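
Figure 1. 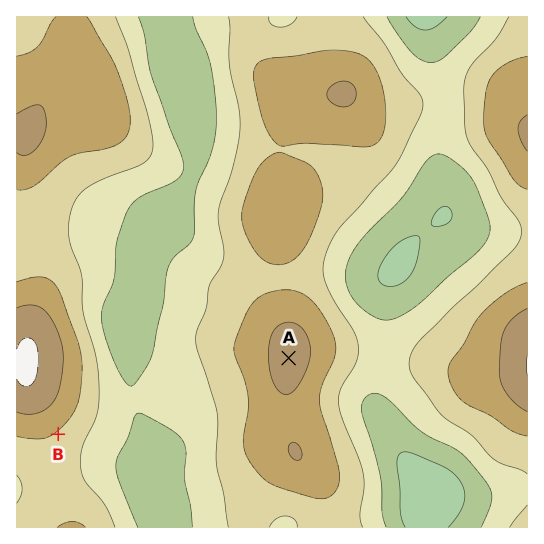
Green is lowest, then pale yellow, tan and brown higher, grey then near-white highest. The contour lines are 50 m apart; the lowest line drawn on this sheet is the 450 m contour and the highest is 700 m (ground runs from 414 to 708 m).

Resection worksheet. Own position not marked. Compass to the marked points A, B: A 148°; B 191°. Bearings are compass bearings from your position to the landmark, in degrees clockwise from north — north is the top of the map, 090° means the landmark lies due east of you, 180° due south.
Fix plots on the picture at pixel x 124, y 94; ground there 600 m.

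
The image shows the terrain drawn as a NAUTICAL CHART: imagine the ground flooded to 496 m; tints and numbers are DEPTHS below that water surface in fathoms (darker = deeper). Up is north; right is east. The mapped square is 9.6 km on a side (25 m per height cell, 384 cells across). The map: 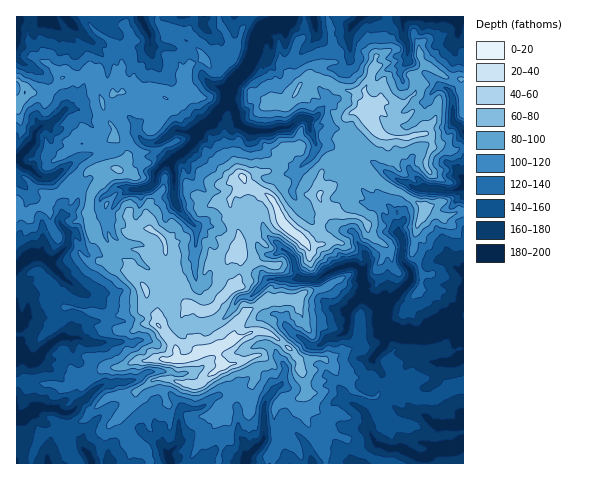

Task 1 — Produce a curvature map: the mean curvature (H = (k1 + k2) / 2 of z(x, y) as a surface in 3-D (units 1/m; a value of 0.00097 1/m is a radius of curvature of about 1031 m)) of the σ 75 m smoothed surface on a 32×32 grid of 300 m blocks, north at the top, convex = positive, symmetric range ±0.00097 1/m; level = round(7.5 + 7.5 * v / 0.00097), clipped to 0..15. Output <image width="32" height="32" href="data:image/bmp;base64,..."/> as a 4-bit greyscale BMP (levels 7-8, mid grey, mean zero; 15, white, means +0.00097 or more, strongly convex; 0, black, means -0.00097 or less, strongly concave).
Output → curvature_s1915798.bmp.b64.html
<image width="32" height="32" href="data:image/bmp;base64,Qk12AgAAAAAAAHYAAAAoAAAAIAAAACAAAAABAAQAAAAAAAACAAATCwAAEwsAABAAAAAAAAAAAAAAABEREQAiIiIAMzMzAERERABVVVUAZmZmAHd3dwCIiIgAmZmZAKqqqgC7u7sAzMzMAN3d3QDu7u4A////AHpJs2mLRbWnHKaWlYyoRZqKakh3uFSZelC5W3qiVIdkmoyGyFh1iIei1Yh2Zbm4aESSikx3pKmnwdaIm3eWVJaUaCjYpoNAd6OqqVN6Z6qHq7uzFJxr/CWaBKh3h4p1qphomrowMwrWR5P2eYd4mHgymnqa///Gic1H3NhQx2ZUaxhiIhM6essyfwBayFmZyIrDarym5WVbrsCbcNZDRFVWiol2apd5VqI054H2XqdoaJqWZ4mHuMBuzNNUVEm5h4inJlSLaWSOkKj8+zpguYergoeKtnpId5MyAA8cjiu4FhqqmWeZOpmp081QNsDFRYShl5Z2uTl6qAD7zzjw6FiG0z5YqqpWeHZf1XNOUPZZtqOsSoxYFmqE2jaKzFLKyKi1WYisoMuZdfRKl2VW3+Z7y2xAAPDVeJyTnJd3zgAAwAenu/PSiY3lZmp3bDQ/9Sn0SaqMA5h4eJcol5aIfSc2m5dXpscLmWjN4XlmdzquwoiXmjonNZgQJdSXa7rddcIolqdouIJVe1EEiopnS5DFwViVdpqbMp3Ol2bJmHbF2qdpmqqovVL5iqhpqKXEZ9VtmWl3aJCgS4fKtGqi164nuWtpdmmavQd4eXQ+cmyFapd2eYGFen5GiFiVjMa3Vmh2VpbQy7Vpg5Xhs5eA65V3VmtqZaWixtIj0OdGknNm"/>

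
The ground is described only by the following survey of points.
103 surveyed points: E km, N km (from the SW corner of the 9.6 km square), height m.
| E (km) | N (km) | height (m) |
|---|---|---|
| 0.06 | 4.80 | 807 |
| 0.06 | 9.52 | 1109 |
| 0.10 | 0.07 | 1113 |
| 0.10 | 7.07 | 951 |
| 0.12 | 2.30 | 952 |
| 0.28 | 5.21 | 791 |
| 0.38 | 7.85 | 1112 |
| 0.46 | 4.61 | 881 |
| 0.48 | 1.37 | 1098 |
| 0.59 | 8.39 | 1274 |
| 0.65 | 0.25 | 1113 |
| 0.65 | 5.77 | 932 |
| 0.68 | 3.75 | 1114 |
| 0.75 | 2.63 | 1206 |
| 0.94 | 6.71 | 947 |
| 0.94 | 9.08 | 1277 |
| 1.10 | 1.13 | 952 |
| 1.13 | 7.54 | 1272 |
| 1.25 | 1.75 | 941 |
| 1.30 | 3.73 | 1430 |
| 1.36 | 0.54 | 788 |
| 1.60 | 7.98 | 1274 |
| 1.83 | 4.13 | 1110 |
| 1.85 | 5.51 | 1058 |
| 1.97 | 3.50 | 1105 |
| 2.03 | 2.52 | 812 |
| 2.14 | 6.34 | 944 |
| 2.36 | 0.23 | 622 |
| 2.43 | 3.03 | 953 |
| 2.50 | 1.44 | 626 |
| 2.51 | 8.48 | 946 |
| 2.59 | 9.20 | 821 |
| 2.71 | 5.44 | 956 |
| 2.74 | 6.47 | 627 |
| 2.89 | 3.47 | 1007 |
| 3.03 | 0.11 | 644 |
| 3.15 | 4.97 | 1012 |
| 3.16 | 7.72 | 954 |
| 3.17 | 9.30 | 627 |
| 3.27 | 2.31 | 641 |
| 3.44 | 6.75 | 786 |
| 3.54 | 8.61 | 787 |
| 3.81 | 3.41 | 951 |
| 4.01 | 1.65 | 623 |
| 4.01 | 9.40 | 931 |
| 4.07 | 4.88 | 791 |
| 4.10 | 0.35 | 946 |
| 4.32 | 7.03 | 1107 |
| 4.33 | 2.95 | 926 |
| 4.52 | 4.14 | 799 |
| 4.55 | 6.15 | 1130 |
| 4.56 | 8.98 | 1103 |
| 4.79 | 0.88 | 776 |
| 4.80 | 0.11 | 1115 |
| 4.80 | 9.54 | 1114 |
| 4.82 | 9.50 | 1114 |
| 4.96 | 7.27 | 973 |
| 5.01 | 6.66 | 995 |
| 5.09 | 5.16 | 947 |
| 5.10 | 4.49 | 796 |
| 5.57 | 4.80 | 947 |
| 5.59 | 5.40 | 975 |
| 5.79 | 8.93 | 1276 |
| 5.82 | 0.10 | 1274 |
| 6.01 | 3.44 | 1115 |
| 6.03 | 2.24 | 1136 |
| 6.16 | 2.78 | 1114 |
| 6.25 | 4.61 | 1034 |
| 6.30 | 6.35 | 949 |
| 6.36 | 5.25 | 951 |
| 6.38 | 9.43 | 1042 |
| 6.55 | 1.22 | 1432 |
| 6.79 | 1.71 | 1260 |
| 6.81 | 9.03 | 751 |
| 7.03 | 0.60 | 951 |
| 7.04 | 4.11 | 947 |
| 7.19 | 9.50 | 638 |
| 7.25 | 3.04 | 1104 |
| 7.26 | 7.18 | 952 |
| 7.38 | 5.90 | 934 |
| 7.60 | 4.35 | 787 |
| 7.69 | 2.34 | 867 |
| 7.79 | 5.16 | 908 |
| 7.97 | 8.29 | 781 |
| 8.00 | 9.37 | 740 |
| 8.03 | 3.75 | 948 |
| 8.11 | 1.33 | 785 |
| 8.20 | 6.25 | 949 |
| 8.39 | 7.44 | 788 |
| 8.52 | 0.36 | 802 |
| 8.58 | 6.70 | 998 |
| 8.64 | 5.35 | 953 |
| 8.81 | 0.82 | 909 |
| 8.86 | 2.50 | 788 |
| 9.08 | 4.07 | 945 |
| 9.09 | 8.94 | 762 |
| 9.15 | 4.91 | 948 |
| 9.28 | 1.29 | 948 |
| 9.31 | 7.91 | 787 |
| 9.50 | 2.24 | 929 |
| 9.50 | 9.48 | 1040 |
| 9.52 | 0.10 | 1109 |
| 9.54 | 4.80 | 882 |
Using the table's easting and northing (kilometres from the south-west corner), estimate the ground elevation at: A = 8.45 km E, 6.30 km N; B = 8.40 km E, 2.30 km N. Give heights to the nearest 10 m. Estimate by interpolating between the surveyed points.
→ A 950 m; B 800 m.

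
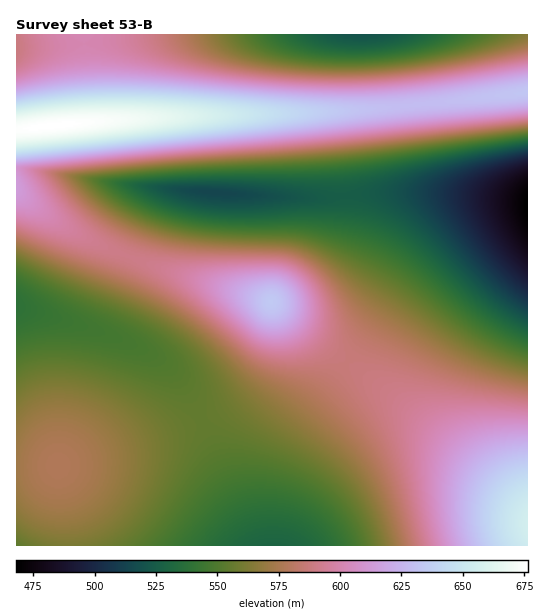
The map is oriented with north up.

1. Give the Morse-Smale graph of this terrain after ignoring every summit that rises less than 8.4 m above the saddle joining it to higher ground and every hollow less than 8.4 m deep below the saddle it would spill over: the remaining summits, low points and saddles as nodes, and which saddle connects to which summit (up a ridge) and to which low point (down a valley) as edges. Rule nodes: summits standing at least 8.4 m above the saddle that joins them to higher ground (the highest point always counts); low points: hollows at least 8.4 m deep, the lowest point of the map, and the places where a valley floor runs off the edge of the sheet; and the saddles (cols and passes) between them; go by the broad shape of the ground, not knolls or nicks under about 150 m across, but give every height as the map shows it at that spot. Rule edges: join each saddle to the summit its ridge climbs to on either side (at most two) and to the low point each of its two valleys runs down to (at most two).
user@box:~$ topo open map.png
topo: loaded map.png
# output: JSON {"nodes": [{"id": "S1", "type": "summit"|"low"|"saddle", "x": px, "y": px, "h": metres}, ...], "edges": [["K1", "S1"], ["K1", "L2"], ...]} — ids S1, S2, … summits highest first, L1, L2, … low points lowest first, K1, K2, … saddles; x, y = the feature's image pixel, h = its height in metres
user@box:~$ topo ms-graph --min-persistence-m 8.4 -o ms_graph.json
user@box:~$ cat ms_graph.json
{"nodes": [
{"id": "S1", "type": "summit", "x": 53, "y": 125, "h": 677},
{"id": "S2", "type": "summit", "x": 527, "y": 525, "h": 656},
{"id": "S3", "type": "summit", "x": 271, "y": 303, "h": 634},
{"id": "S4", "type": "summit", "x": 58, "y": 465, "h": 578},
{"id": "L1", "type": "low", "x": 527, "y": 205, "h": 468},
{"id": "L2", "type": "low", "x": 217, "y": 193, "h": 514},
{"id": "L3", "type": "low", "x": 362, "y": 35, "h": 521},
{"id": "L4", "type": "low", "x": 274, "y": 544, "h": 529},
{"id": "L5", "type": "low", "x": 18, "y": 305, "h": 538},
{"id": "L6", "type": "low", "x": 17, "y": 47, "h": 588},
{"id": "K1", "type": "saddle", "x": 418, "y": 104, "h": 629},
{"id": "K2", "type": "saddle", "x": 85, "y": 44, "h": 601},
{"id": "K3", "type": "saddle", "x": 129, "y": 256, "h": 590},
{"id": "K4", "type": "saddle", "x": 347, "y": 363, "h": 587},
{"id": "K5", "type": "saddle", "x": 202, "y": 419, "h": 556},
{"id": "K6", "type": "saddle", "x": 345, "y": 196, "h": 526}],
"edges": [["K1", "S1"], ["K1", "L1"], ["K1", "L3"], ["K2", "S1"], ["K2", "L3"], ["K2", "L6"], ["K3", "S1"], ["K3", "S3"], ["K3", "L2"], ["K3", "L5"], ["K4", "S2"], ["K4", "S3"], ["K4", "L1"], ["K4", "L4"], ["K5", "S3"], ["K5", "S4"], ["K5", "L4"], ["K5", "L5"], ["K6", "S1"], ["K6", "S3"], ["K6", "L1"], ["K6", "L2"]]}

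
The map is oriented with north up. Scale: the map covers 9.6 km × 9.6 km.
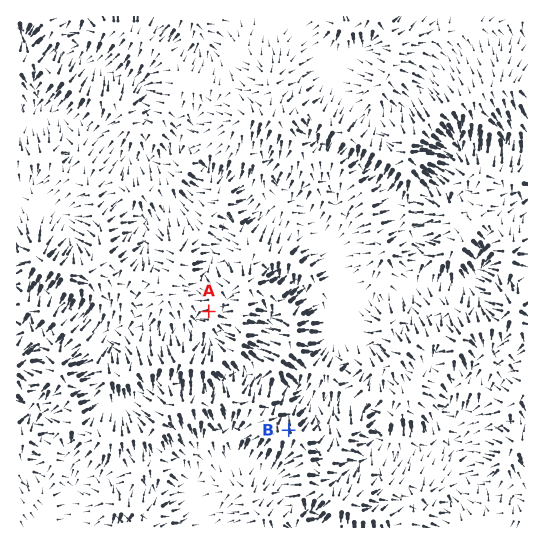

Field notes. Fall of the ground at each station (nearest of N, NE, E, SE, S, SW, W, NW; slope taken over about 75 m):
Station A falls W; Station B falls N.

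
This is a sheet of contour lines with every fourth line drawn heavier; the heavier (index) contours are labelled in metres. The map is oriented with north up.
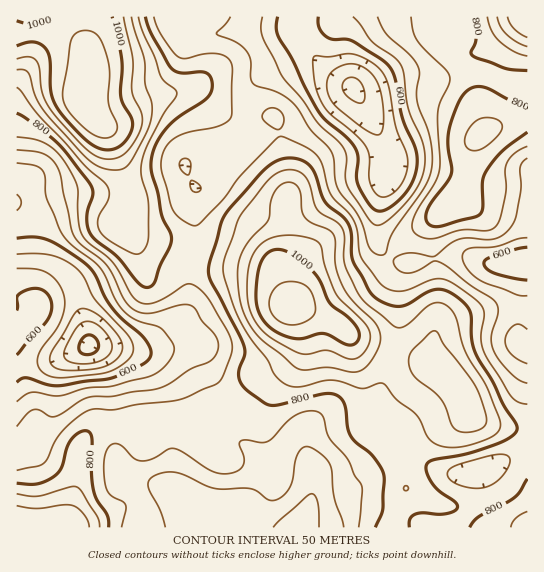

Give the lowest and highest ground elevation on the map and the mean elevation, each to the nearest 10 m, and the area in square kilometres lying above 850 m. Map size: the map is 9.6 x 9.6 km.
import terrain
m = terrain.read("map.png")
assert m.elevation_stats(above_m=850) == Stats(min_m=380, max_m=1100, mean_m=770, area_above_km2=21.3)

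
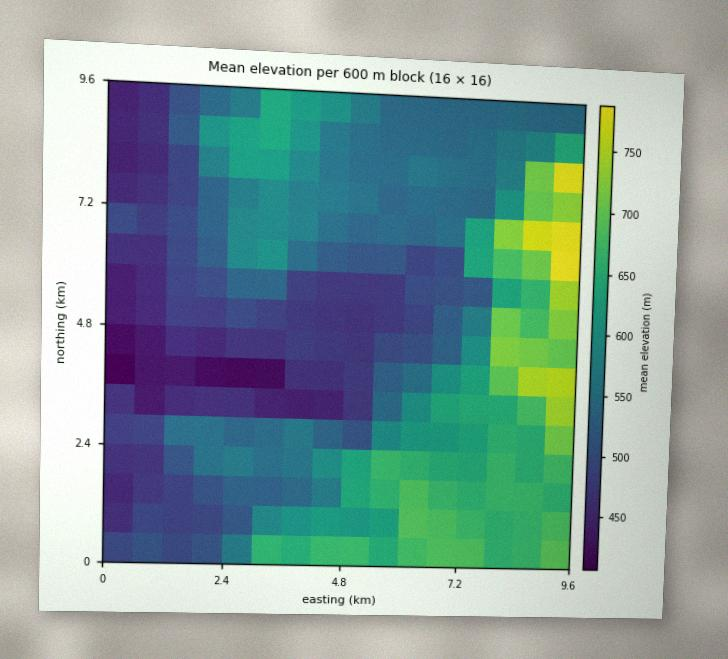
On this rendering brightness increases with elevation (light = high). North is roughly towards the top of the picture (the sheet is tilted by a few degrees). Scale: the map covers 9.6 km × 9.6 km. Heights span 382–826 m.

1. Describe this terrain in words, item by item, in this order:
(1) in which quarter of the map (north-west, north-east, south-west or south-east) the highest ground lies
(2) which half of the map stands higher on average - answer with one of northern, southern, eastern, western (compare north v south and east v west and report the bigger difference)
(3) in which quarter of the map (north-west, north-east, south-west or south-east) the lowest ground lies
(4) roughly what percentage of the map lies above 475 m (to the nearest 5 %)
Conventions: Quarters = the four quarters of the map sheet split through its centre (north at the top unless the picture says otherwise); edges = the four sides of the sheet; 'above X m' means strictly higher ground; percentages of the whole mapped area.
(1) Look to the north-east quarter for the highest ground.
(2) The eastern half stands higher on average than the western half.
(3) The lowest point lies in the south-west quarter of the map.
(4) Roughly 80 % of the ground is higher than 475 m.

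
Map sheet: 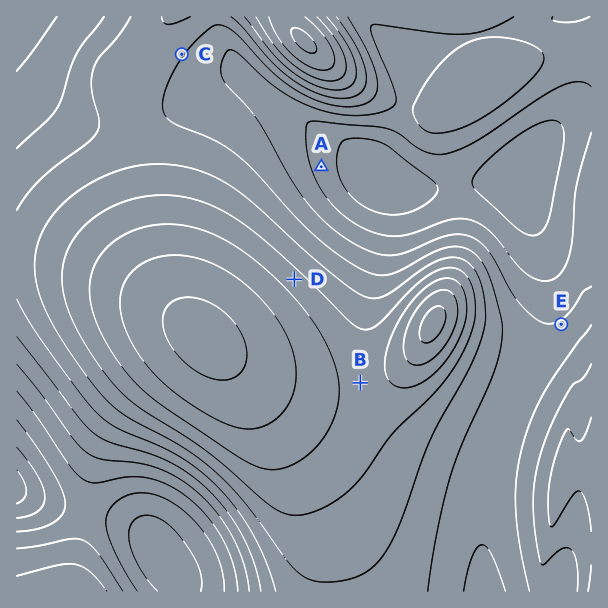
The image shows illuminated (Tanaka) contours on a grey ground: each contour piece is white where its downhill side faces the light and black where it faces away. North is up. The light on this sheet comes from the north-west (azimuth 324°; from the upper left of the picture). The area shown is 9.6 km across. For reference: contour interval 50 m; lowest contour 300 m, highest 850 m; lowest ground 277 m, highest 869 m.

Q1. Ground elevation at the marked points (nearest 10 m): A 480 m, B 740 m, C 600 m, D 720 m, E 560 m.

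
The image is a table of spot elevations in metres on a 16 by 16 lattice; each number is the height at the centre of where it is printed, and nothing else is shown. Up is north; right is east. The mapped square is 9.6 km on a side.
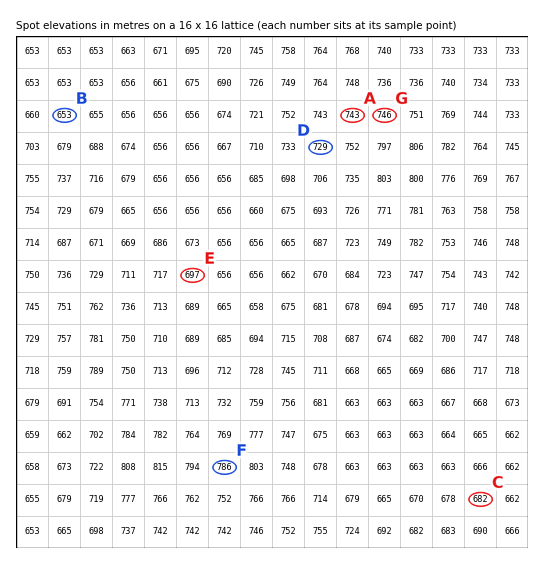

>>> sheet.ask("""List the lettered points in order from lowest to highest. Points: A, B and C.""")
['B', 'C', 'A']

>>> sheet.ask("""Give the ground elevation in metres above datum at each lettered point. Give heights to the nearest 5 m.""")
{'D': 730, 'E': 695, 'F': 785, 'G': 745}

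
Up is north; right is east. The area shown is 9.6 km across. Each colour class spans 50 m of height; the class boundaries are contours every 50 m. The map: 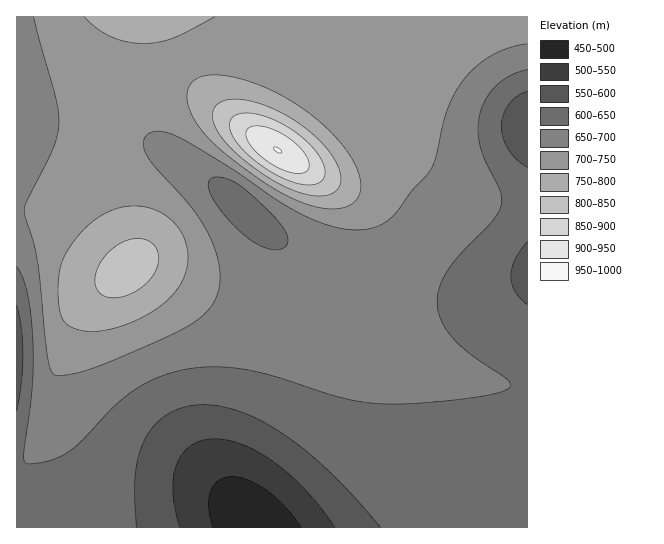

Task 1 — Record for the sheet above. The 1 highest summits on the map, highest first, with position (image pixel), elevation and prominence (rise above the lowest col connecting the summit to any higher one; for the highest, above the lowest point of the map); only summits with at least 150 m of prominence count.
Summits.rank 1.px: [278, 150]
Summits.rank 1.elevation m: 951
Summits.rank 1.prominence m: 486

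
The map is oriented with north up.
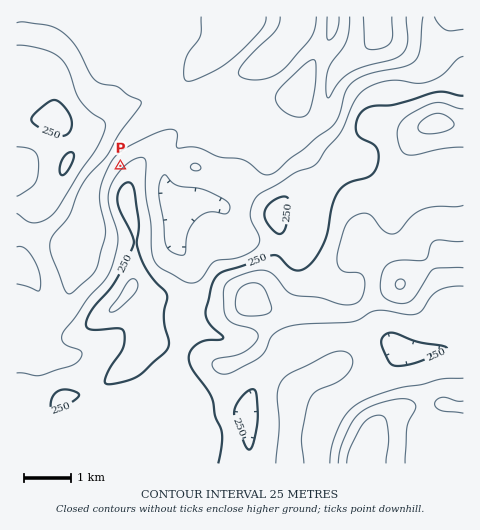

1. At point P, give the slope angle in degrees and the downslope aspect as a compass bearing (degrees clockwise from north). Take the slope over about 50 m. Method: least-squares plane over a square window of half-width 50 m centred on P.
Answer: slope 6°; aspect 311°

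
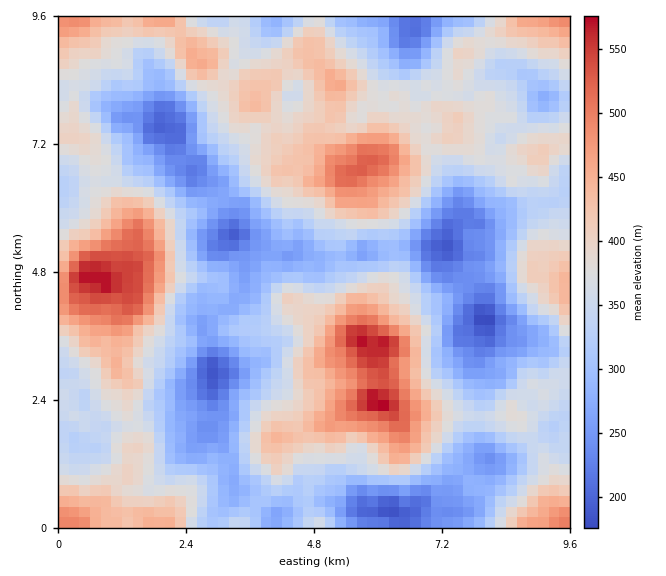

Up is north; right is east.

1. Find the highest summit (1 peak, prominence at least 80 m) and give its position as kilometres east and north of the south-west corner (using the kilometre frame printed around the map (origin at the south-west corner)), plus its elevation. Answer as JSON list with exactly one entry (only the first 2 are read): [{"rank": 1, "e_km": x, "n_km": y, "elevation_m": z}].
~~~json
[{"rank": 1, "e_km": 5.99, "n_km": 2.36, "elevation_m": 588}]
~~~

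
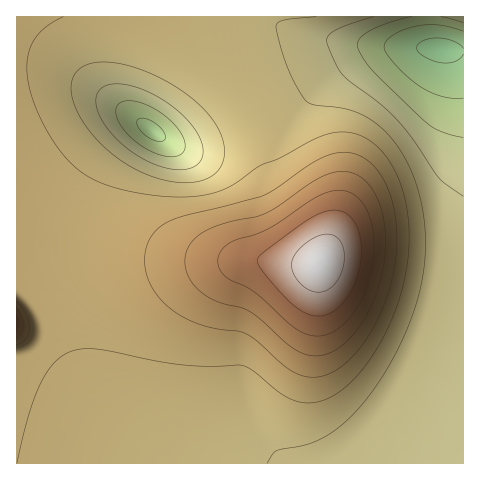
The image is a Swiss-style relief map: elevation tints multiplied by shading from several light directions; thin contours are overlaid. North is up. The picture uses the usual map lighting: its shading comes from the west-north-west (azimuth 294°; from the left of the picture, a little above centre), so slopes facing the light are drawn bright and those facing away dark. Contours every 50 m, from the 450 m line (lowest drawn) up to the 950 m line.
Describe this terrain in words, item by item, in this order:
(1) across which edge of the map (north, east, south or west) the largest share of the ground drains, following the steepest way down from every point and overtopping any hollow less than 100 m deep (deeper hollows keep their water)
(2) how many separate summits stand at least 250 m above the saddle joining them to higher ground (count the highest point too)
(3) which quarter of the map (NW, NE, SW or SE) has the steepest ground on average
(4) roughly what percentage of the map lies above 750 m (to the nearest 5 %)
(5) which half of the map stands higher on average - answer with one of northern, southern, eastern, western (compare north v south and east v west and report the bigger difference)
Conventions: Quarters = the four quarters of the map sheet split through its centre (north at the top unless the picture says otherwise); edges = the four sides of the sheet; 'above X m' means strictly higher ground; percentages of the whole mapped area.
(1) The largest share of the runoff leaves by the eastern edge.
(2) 1 summit rises at least 250 m above its surroundings.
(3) The north-east quarter is the steepest part of the map.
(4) Ground above 750 m makes up about 20 % of the sheet.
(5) The southern half stands higher on average than the northern half.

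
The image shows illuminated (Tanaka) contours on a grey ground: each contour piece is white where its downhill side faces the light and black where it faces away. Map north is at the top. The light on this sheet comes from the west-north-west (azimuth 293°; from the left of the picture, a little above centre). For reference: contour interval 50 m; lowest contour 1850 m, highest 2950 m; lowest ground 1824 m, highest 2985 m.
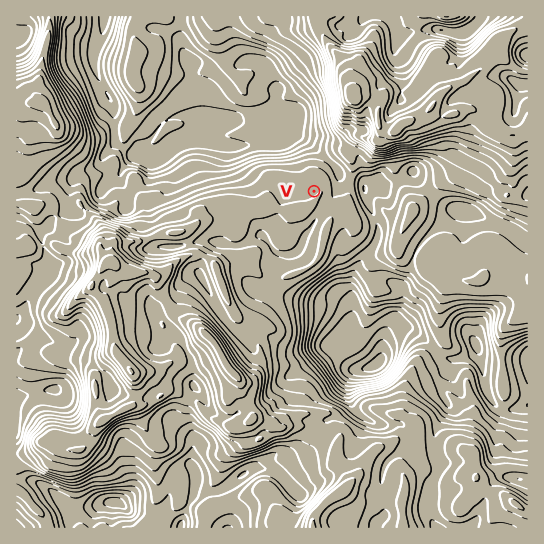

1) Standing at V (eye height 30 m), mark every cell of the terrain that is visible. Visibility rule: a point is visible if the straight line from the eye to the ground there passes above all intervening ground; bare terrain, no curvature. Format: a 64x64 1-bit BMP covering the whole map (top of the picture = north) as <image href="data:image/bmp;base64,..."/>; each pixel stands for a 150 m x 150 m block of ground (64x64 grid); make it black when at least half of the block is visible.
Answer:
<image width="64" height="64" href="data:image/bmp;base64,Qk0+AgAAAAAAAD4AAAAoAAAAQAAAAEAAAAABAAEAAAAAAAACAAATCwAAEwsAAAIAAAAAAAAA////AAAAAAAAAAAADAAAAAAAAAAMAAAAAAAAAAQAAwEAAAAAAgADjwAAAAADAIIPAAAAAADAggAAAAAAAODDwAAAAAAAcMPPAAAAAAFwQA8AAAAAAThHzwAAAAABPkfPAAAAAAHxx+8AAAAAQcBH4QAAAAHggGAAAAAAB/8A4AAAAAAD/gAAAAAAAAP4AAAAAAAAA/AAAAAAAAAPAAAAAAACAB+AAAAAAAIAP4AAAAAABgA/AAAAAAAMAHsAAAAAAAgA9gAAAAAACAHEAAAAAAAMA4GAAAAAAAoHDwAAAAAAAAAcAAAAAAAAADgAAAAAAAAAMAAAAAAAADAgAAAAAAAAcGAAAAAAAAf4ZAgAAAAAD/j8BAAAAAAOP/wEAQAAAAwCAAQDAAAADAYIAgEAAAAYD5gCIYAAAAABgAMhgAAwAAHDscHABzgAAY/8wcAf/AAAOfxBwPj8AAAB/gH//PwAAAD8Ab/8fgAAAHwDP/w/gAAAAF8//D+AAAAB3//8f8AAAAG8+fwHwAAAAfmD/AfAAAADzAPwB8AAAAP4AGAPgAAAA/gAAA+AAAAH6AAAD4HAHgfAAAAfgf/+H4AAAB8D//8/gAAAHwP///8AAAAeA/3//wAAABwD/f//AAAAHAH///8AAAAMAf///gAAAAwBP//8AAAADAH7/4wAAAAMAfn/iAAAAA=="/>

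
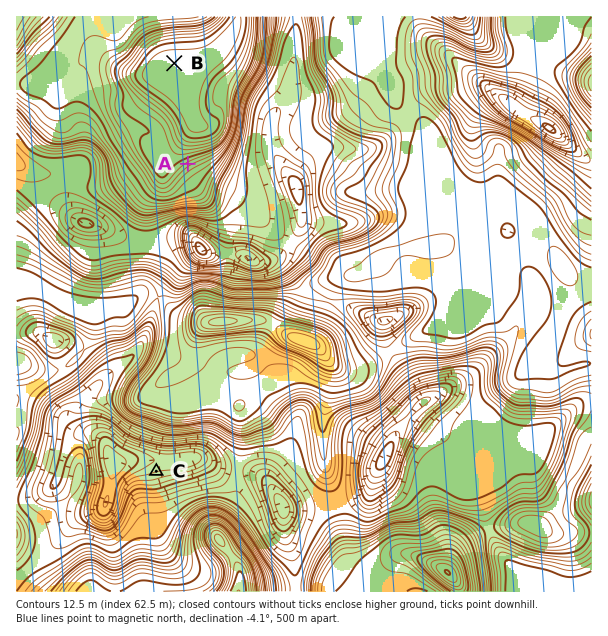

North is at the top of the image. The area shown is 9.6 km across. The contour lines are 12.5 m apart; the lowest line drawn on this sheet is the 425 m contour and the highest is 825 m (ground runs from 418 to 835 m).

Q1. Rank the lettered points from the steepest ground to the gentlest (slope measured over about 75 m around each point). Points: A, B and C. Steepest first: A C B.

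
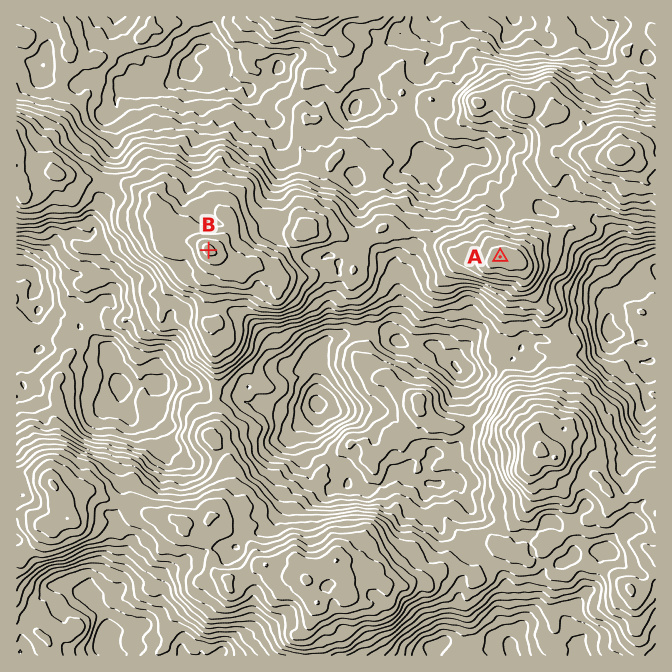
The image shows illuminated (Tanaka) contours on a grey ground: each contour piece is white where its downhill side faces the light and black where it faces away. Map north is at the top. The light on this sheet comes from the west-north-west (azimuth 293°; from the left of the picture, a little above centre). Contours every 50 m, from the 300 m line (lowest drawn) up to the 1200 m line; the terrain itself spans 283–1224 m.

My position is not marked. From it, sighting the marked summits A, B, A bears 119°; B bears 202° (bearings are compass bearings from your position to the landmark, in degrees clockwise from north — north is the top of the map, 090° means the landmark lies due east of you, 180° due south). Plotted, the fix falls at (260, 124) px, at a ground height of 560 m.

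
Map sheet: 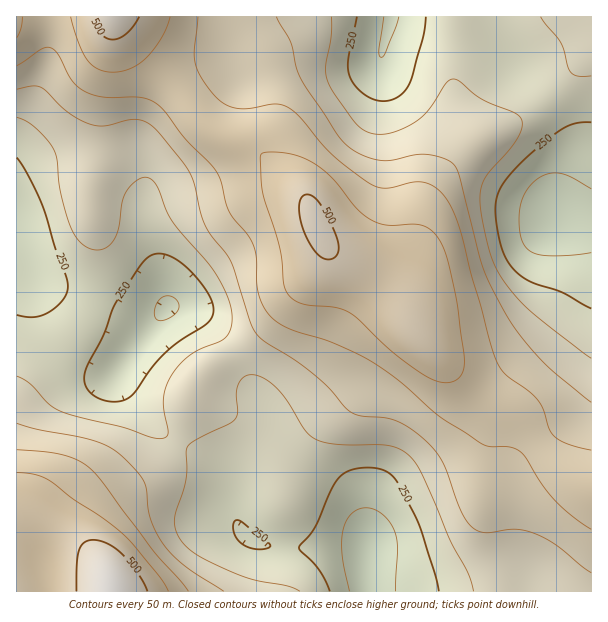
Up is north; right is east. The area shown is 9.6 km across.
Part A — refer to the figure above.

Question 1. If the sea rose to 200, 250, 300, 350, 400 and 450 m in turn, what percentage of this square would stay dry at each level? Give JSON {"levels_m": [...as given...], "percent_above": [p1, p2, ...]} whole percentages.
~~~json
{"levels_m": [200, 250, 300, 350, 400, 450], "percent_above": [97, 86, 63, 43, 27, 12]}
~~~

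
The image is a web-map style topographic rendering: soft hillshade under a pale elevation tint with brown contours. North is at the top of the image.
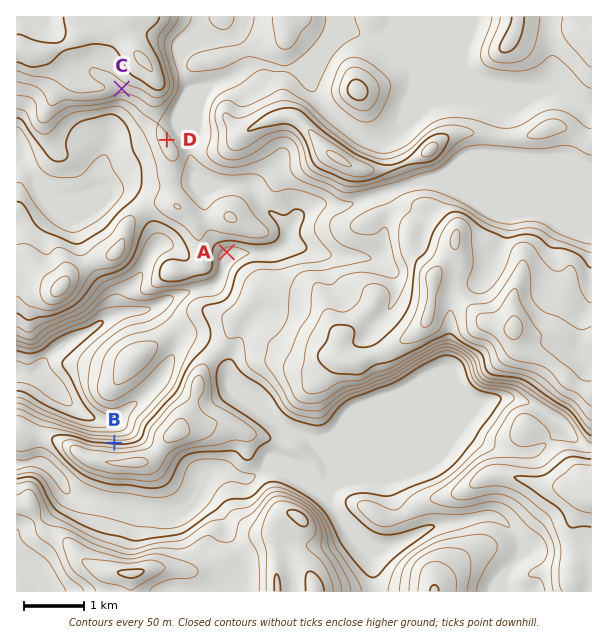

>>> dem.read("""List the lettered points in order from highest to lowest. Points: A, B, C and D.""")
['C', 'D', 'B', 'A']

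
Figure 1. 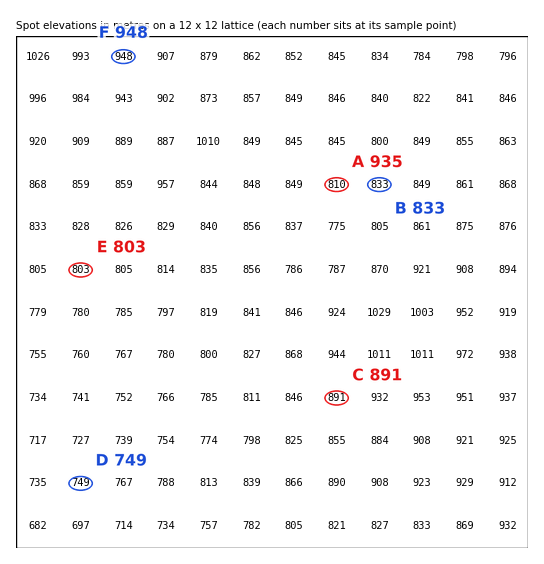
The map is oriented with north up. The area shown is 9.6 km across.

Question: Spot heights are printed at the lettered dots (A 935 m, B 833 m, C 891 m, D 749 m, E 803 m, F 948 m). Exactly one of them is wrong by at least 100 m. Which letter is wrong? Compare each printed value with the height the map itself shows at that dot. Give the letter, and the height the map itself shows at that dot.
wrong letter A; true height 810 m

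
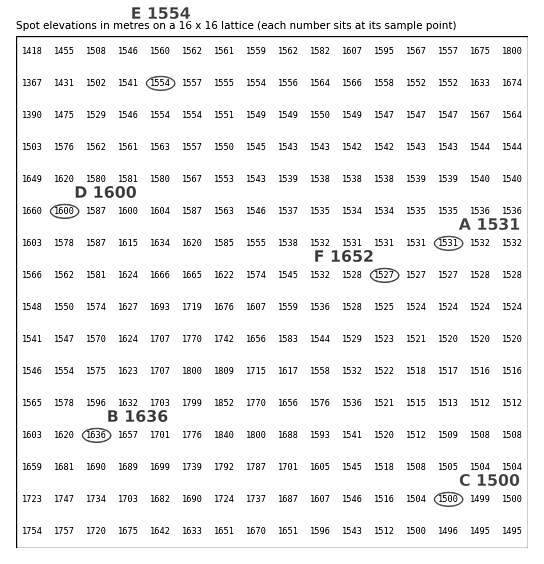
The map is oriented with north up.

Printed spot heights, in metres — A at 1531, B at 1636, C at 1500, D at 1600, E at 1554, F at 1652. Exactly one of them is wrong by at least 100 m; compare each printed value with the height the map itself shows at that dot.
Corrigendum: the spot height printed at F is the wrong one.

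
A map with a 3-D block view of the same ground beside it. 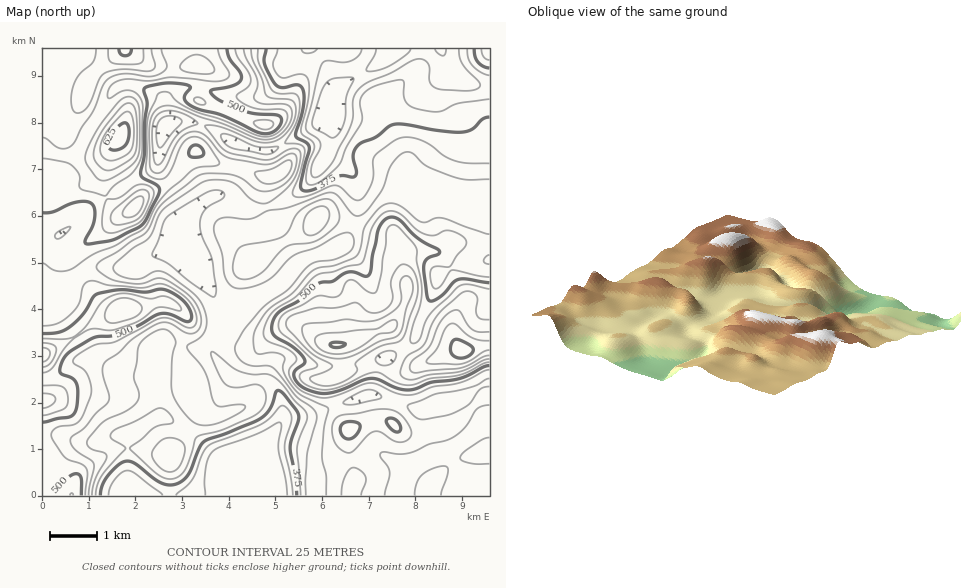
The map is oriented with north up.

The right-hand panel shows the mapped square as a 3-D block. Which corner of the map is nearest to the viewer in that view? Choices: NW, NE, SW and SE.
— SE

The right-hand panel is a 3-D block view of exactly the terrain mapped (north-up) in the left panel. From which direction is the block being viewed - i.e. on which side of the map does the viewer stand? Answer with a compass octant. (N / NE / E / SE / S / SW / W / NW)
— SE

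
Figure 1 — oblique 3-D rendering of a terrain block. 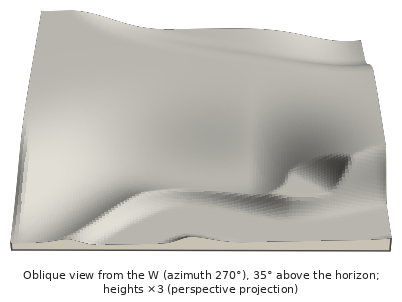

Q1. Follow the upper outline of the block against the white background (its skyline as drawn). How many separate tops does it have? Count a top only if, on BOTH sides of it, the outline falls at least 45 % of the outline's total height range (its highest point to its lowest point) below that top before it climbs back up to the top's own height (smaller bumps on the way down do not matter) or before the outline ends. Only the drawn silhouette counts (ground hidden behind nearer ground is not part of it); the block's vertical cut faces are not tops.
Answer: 1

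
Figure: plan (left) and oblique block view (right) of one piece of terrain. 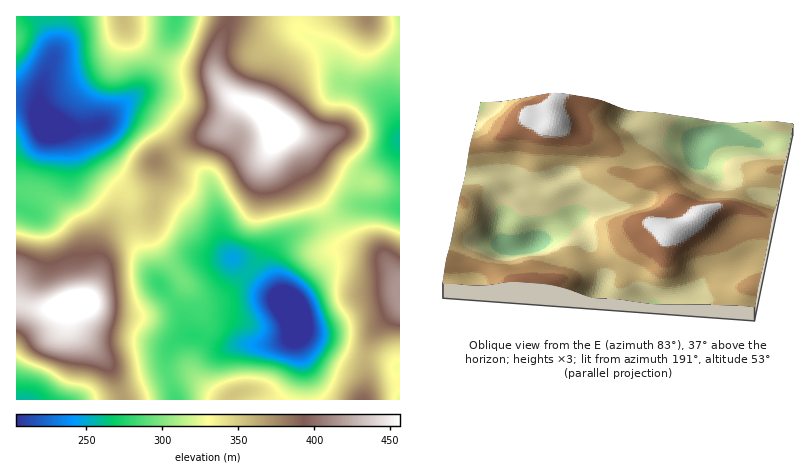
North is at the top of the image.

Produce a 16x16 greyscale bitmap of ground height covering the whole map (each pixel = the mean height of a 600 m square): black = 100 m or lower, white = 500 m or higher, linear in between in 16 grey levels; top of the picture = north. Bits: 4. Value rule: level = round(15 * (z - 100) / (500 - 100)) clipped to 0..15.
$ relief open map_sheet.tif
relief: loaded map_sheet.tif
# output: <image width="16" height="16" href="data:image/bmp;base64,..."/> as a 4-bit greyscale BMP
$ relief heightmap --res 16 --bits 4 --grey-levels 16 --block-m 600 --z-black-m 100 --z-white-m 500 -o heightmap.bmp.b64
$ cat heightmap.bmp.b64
<image width="16" height="16" href="data:image/bmp;base64,Qk32AAAAAAAAAHYAAAAoAAAAEAAAABAAAAABAAQAAAAAAIAAAAATCwAAEwsAABAAAAAAAAAAAAAAABEREQAiIiIAMzMzAERERABVVVUAZmZmAHd3dwCIiIgAmZmZAKqqqgC7u7sAzMzMAN3d3QDu7u4A////AGeJqHiZmImpiruod3dmaam93Kh3ZlRXqt3tqHd2U1irzd2od2ZEaazLu6h3ZmaJq6qrmYdmd4mqeJqZmHiYiIh3eJmYirqYh3ZnmqmbzLmHVFV5qrzdyoZERFebze3Ll0RVVorN25iHVFd3isuqmIhlWIiKuqmYmGZomHm6mZmp"/>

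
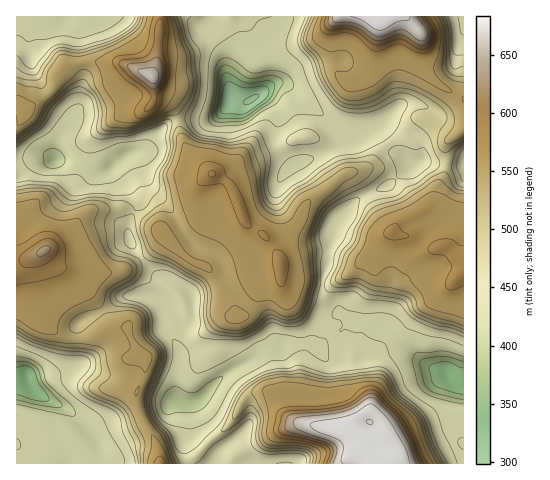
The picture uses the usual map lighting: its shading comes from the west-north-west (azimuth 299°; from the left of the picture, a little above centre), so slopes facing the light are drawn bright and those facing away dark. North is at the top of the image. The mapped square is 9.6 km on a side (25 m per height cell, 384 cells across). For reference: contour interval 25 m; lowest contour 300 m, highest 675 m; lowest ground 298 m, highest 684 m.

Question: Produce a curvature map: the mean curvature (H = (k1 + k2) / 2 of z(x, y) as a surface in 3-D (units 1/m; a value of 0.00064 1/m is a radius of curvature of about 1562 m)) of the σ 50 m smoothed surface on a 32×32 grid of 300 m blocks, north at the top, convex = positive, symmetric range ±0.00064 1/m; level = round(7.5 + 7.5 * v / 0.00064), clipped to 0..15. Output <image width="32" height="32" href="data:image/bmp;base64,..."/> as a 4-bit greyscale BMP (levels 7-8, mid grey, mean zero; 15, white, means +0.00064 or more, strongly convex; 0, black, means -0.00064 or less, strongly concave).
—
<image width="32" height="32" href="data:image/bmp;base64,Qk12AgAAAAAAAHYAAAAoAAAAIAAAACAAAAABAAQAAAAAAAACAAATCwAAEwsAABAAAAAAAAAAAAAAABEREQAiIiIAMzMzAERERABVVVUAZmZmAHd3dwCIiIgAmZmZAKqqqgC7u7sAzMzMAN3d3QDu7u4A////AHiHiHUc8rhacxACbZiLtyWIiJZlW/BNZGzpdnmIjncXiIl2da9lhdkKv//Jh62EV7y2VyLcCIkvJY7c3br5wopyBWWb5RMzh8pzIRCfZSm5Ybqvyas2xVS/zM3dnLCDMyPHRXh/F4lUM4eTA1iGlEaJUwGpjpR4mGZURWZUWFRHNZ3bh55VdkJGd3eHeIeLl87JW6jCJ2i9shNHh4d3UySoiTOM+FdJ2tpfo3d3ZHzcd3iqYTNoRrh5quJlZDKrh2dniZImmAS3h4jhhju7qJiYiHivxUCNh4aYxF+7iIdcqndoq4Rt2WiGycMLuHeGWHz3elIMylZ4dpa1Nsh3asdWhol0L5d5hnx4wjSqypZnd4m4ZVzEmHbYickTTZmHd6p2r82EWIdqmQrMQUiauYmu1CJEdzuHXIcEzuhSFJ22I2d3eHO8fbipJCjdymYo1GgFiGWFPXmIuUZSbMyVMpQWWYZlVw3O7OdYZlM4dpXmoXd6lSAfgDOZSutndYpmr+4mZP79CCYnfIZmZUVIujieQlGoj7tqAwe5djiXMmJZqfUWxydayFJAWXOfzHRay3TNaISfxcZDtyWE+Ympurdizct/+8aVRrypNraHiHh0ZH1b2TaplomIhkyXVjJYoXdUMgfH2haIh3TMURy0/7B4d4dxCvgleHd2G/u8ufqi"/>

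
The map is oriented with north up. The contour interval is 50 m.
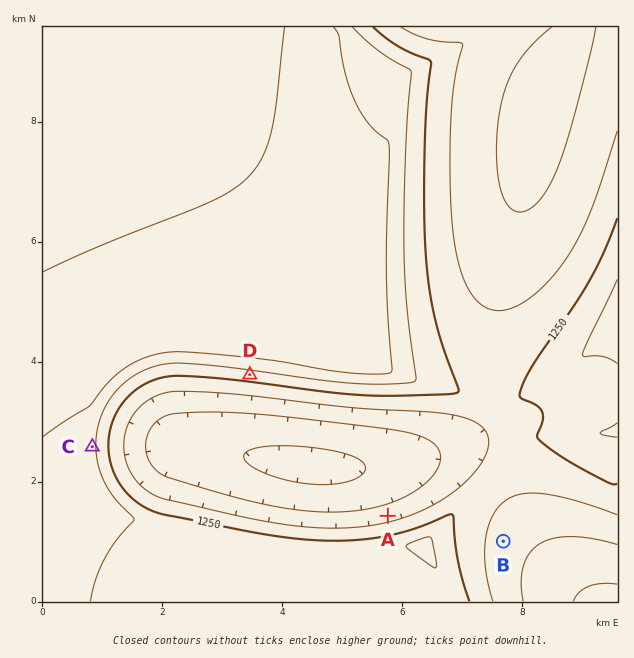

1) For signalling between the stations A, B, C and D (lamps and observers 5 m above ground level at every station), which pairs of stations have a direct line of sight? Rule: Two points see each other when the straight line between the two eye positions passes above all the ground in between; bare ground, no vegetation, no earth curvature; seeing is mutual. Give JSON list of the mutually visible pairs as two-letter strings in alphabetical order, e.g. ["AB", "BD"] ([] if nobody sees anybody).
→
["AC", "AD", "CD"]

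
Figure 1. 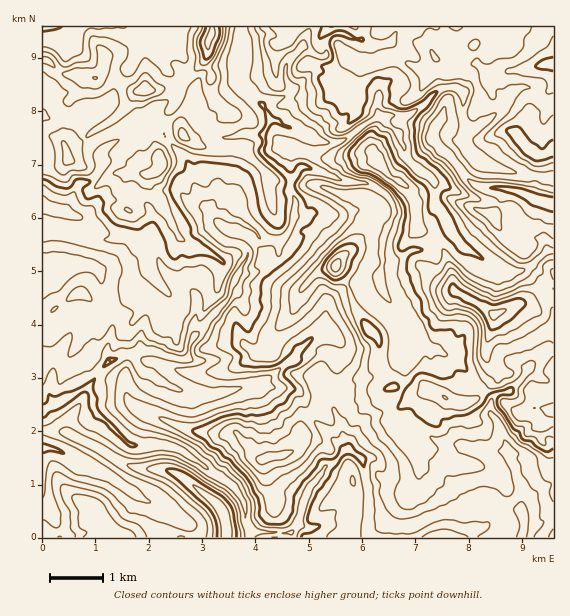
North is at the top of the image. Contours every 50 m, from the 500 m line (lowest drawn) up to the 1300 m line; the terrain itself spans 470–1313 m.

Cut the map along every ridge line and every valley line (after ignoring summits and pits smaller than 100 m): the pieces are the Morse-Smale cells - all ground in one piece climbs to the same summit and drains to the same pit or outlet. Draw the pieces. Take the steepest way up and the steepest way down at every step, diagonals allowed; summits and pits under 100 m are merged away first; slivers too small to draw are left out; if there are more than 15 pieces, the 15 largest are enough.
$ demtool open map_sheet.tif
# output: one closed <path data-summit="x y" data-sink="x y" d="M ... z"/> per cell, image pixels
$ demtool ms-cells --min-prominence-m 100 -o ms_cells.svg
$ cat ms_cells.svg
<path data-summit="495 315" data-sink="55 404" d="M396 26l-155 0-3 33 1 22 3 6 21 18 7 14-7 14 2 10-3 9 29 27-1 12 5 9-1 16 11 2 8-5 27 2 11-4 8 0 13 10 5 0 8 4 2 3-5 16 0 23-3 10-10 5-20 4-12 7-10 11-2 17-4 10-23 20-6 10-1-5-4-5-27-8-7-4-6-11-4-23-5-10-6-4-5 9-33 36-4 8-1 12-4 3-17-2-12-6-17 0-6 4 5 12 6 6 9 2 19 12 21 7 22 0 34-8 47 4 6 6 11 23 32 32-12 12-5 2-5 4-13 18-12 37-7 9-40-2 0 7 302 0 1-286-7-1-23 19-21 1-10-4-29-20-11-14-12-24-6-5-1-23-25-20-4-6 0-7-6-13-21-23 3-25 13-10 4-28-9-6 4-3 4-8z"/><path data-summit="268 457" data-sink="55 404" d="M132 354l-11 1-12 6-20 26 6 25 33 31 8 3 28-1 11 2 53 35 10 10 7 12 1 17 5 10 40 2 7-9 12-37 13-18 5-4 5-2 12-12-32-32-14-27-7-3-43-3-34 8-22 0-21-7-19-12-9-2-6-6z"/><path data-summit="211 36" data-sink="55 404" d="M240 26l-27 1-8 33-19 19 8 8-3 18-29 22 5 13 20 21 7 24 13 23-16-2-28 16-9 7 3 24 4 12 8 10 19 11 7 9 2 17-3 20 2 2 31-34 8-23 12-20 0-6-6-6-17-4-13-12-2-5 0-12 14 2 8 5 8 2 12 6 10 12 10 2 12-2 6-7 5-13 1-19-5-9 1-12-29-27 3-9-2-10 7-14-7-14-9-6-15-18-1-22 3-15z"/><path data-summit="161 167" data-sink="55 404" d="M151 119l-11 4-11 11-17 9-10 9 0 13-3 6-8 10-11 2-3 4-8 18-6 6 2 2-4 16-4 40 3 1 13-5 15 0 11 7 4 20 11 23-1 14-6 18 0 9 4 5 10-6 14-1 4-3 17 0 12 6 17 2 4-3 1-12 5-9 0-40-7-9-19-11-8-10-4-12-3-24 9-7 28-16 14 1 1-2-12-20-7-24-20-21-5-12z"/><path data-summit="553 149" data-sink="55 404" d="M553 26l-45 0-5 7-10 0-24-7-72 0-4 14-4 3 9 6-4 28-13 10-3 12 1 16 2 2 27-2 15-9 16-16 6-3 11 0 7 6-1 23 7 12-6 13 4 8 9 9 21 11 44 9 12 0z"/><path data-summit="553 203" data-sink="55 404" d="M456 87l-11 0-6 3-16 16-15 9-26 2 17 18 6 13 0 7 4 6 25 20 1 23 6 5 9 20 11 15 38 26 25 0 23-19 7 0 0-72-29-4-28-6-21-11-9-9-4-8 6-13-7-12 1-23z"/><path data-summit="336 265" data-sink="55 404" d="M359 211l-8 0-11 4-27-2-8 5-10-1-6 15-10 9-1 15-5 7-18 10-17 0-7 18 7 4 5 10 4 23 8 13 26 8 6 2 6 8 5-8 23-20 4-10 2-17 10-11 12-7 20-4 10-5 3-10 0-23 5-17-10-6-10-3z"/><path data-summit="223 512" data-sink="55 404" d="M88 387l-46 24 1 36 14 3 22 13 22 8 42 28 18 7 24 17-2 15 67-1-5-33-7-12-10-10-53-35-11-2-28 1-8-3-33-31-2-5 0-10z"/><path data-summit="495 315" data-sink="55 404" d="M45 206l-3 1 1 203 44-21 4-5 19-24-3-4 0-9 7-24 0-8-12-27-1-13-6-8-7-2-15 0-18 6 3-6 1-26 6-26-2-3z"/><path data-summit="95 515" data-sink="55 404" d="M45 447l-3 1 1 90 139-1 3-14-24-17-18-7-34-24-22-10-8-2-22-13z"/><path data-summit="211 36" data-sink="55 404" d="M43 59l-1 146 9 4 14 1 12-23 3-4 11-2 11-16-3-13-17-17 0-12 2-4 22-12 7-11 2-13 3-3-14-7-8 5-33-4-15-13z"/><path data-summit="211 36" data-sink="43 27" d="M125 26l-82 0-1 33 6 2 15 13 33 4 8-5 15 6 12-14 6-16-2-10z"/><path data-summit="144 89" data-sink="55 404" d="M187 79l-6 5-2 5-35 0-5 2-11-2-11-8-4 15-7 11-23 13 0 17 18 17 7-8 21-12 18-15 6 2 8 6 30-22 3-18z"/><path data-summit="144 89" data-sink="43 27" d="M167 26l-41 1 9 12 2 5-2 12-4 9-13 15 10 9 7 2 9-2 15 1 6-3 14 2 7-10-5-6-10 0-6-6-3-15 8-12z"/><path data-summit="495 315" data-sink="55 404" d="M209 211l0 13 2 5 13 12 17 4 6 6 0 6-7 16 19-2 18-12 2-8 0-10-18-2-10-12-10-5-10-3-8-5z"/>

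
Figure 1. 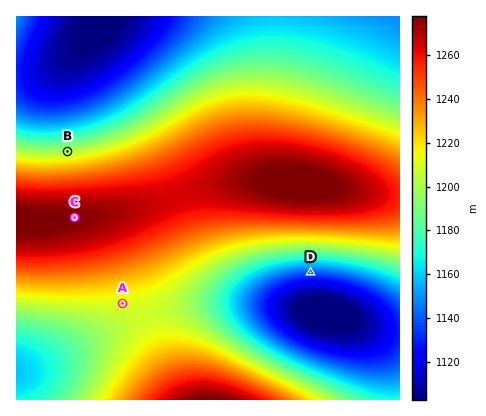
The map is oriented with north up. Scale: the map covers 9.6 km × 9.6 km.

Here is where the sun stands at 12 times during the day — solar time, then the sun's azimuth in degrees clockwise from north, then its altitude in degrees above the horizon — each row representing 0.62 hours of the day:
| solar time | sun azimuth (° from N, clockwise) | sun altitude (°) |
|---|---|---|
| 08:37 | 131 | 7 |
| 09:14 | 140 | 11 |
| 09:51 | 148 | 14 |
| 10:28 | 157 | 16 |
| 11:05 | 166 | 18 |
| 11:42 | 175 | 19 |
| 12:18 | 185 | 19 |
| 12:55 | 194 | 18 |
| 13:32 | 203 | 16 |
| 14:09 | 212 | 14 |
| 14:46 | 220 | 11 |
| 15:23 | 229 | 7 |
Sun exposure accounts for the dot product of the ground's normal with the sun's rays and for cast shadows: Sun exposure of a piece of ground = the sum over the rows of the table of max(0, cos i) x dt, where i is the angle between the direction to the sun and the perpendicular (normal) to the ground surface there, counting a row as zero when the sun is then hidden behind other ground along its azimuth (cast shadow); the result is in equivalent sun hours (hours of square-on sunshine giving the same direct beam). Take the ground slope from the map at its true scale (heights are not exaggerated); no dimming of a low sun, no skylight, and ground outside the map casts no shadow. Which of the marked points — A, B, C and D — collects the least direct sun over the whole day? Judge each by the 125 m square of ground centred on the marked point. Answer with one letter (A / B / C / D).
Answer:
B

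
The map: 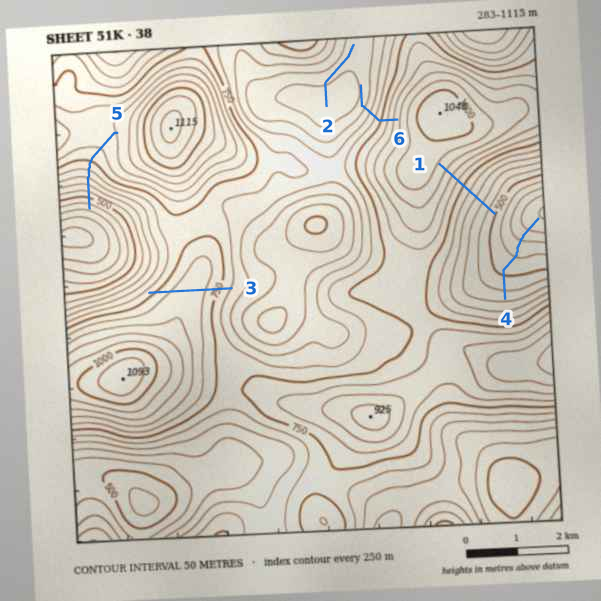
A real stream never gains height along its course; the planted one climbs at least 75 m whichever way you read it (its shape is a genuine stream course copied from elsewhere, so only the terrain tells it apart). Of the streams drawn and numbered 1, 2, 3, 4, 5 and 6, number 3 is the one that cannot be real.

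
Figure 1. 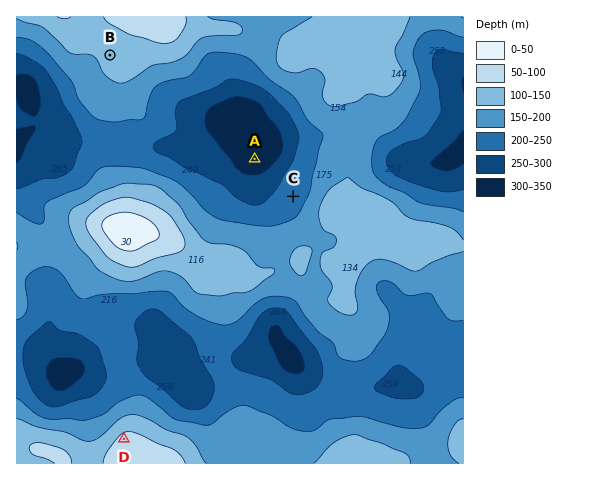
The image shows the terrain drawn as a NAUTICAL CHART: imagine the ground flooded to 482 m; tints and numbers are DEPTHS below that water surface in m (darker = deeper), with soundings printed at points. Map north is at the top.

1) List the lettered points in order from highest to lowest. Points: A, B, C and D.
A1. D B C A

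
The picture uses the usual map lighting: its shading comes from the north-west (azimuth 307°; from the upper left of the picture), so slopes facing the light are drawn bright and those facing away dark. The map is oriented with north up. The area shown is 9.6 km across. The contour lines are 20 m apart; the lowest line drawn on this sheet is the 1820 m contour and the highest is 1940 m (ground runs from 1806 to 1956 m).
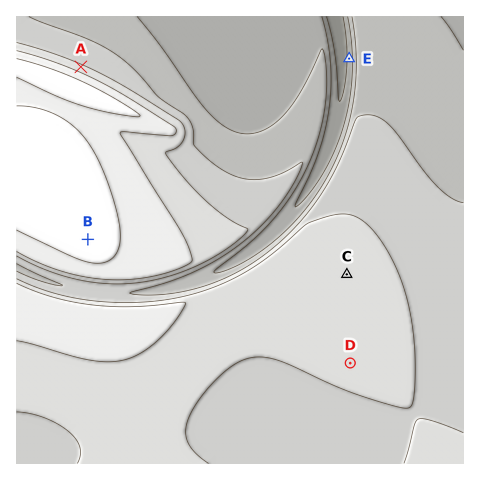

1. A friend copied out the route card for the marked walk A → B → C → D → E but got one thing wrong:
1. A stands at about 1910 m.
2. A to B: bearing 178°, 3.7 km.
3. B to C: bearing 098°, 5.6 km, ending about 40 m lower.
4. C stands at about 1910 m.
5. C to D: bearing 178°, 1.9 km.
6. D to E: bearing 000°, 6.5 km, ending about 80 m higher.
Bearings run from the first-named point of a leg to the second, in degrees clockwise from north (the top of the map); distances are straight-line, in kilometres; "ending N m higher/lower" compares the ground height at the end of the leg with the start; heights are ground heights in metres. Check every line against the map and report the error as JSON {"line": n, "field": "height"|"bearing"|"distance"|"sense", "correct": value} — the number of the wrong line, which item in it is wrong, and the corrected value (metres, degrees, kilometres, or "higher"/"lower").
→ {"line": 6, "field": "sense", "correct": "lower"}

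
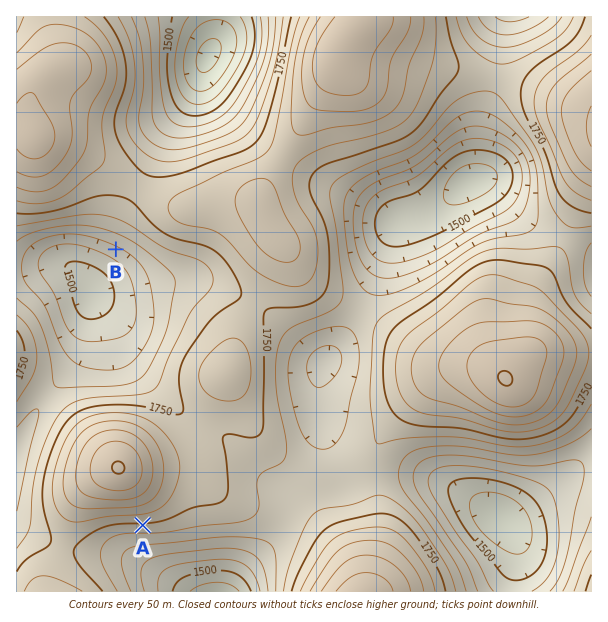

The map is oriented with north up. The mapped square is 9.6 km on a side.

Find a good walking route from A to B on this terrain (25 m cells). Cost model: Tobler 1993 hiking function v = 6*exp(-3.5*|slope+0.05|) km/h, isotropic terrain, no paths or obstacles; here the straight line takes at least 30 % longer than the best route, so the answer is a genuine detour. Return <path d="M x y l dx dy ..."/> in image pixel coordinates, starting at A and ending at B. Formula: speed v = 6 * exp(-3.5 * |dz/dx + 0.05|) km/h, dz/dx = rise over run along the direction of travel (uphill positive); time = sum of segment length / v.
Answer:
<path d="M143 525l6-3 12-12 22-45 0-34-7-15 0-8-9-18 0-76-20-39-19-20-12-6"/>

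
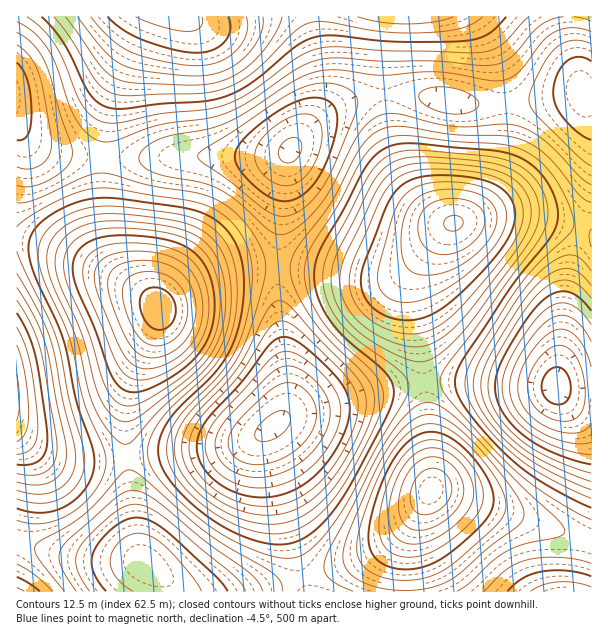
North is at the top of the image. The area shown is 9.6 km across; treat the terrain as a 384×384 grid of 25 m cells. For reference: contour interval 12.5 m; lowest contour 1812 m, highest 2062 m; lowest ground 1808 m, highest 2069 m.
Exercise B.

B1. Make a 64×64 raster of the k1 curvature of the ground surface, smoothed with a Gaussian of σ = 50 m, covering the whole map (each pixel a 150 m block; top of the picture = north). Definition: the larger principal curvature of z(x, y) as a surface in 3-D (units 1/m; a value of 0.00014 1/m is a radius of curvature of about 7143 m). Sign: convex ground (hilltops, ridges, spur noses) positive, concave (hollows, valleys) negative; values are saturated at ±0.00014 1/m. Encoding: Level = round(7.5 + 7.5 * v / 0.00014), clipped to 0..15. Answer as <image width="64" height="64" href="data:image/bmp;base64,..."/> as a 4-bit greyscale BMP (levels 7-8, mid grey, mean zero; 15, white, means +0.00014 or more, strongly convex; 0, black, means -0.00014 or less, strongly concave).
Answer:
<image width="64" height="64" href="data:image/bmp;base64,Qk12CAAAAAAAAHYAAAAoAAAAQAAAAEAAAAABAAQAAAAAAAAIAAATCwAAEwsAABAAAAAAAAAAAAAAABEREQAiIiIAMzMzAERERABVVVUAZmZmAHd3dwCIiIgAmZmZAKqqqgC7u7sAzMzMAN3d3QDu7u4A////AJqru7u7qqu8zd3d3d3d3t3d3czMu6qru7upiIiZiIiIvM3dzMu7u8zd3d3czN3d3u7d3dzLuqu7qph3eImZmZre7u7d3MzMzd7u3czMzN3d7u7u3dzLu7qph3Z3iZmqvP///+7d3Mzd7u3cy7vMzN3d7u7u7dzLupmHZmeJmrze////7t3dzd7u7dy7u7u8zN3e7u7u7dy6mIdmeJmr3v////7t3dzN3u7dy7qqqru8zN3u7//+7cuZh3iJq83v///+7czMzN3u7dy7qpmaqqu7zN7v///+26mZmavN7////u3Lu7vM3u7dy6qZmZmZmqq8ze/////suqq7ze7////ty6mZms3u7ty6mYiIiIiJmau83v////3MzN3v/////8qZh3iaze/+3KmHd3d3d3iImqve/////t7u///////tqYdmZ5rO//7bqHZmZmZmd3iJms3v////////////7cuHZlVnm97//tuXVERVVWZmZ3iZvO////////////7bqXdlVWec7//+2oZTM0RFVVZmd4ibzv/////////+3LqYd2ZWaKzv//7KhkMiM0RVVVZmeIm9////////7ty6mYh3ZmZ5vf///sp1QyIzRVVVVVZniKzv/////u3MupiIiHd3d4m9///+yXVDIjRFVVVVVWZ4rO////7cu6mHd3eIiHd4is7///7JdUMzNFVmVVVVVnis7////sqYdmVWZ3iIiIib3v///cl2QzRFVmZVVERWeKzv///+yoZUREVmd3iImavf///+yoZURFVmZlVERFZ5rO////7KhkMzNFZneImZrN////7Kh2VVZmZmVEREVnms7////sqGQyIjRWZ4iZqs3v///tuYZmd3d2VUMzRWeazv///+yoZDISI0VmeImaze////7KmHiIiHZUQzRFaJvN7///3KhkMhEjRWZ3iZq97////9ypmZmYdlVERFV4m83v//7cqGQyESNEVmd4mrze////7bqqqpiHZVVVVnmrze7v7tyodTIiM0VWZniavN7////+y7u7qYdmVWZniavN3e7t3Kl1QzNERVZmeJqrze/////tzMuph3Zmd3iau8zd3d3cuXZERFVVVVZ4maq83v////3dy6mYd3eIiau8zMzN3cy5hmVVVVVVVXiZqqvN7////u3MupiIiJmZq8zMzMzNzLqHZmZmZVVVeJmqq7zf///+7cu6mZmZmqq8zczLvMzMuod3dmZlVVZ4mqqrvN7////dy7qZmZqru83dzLu7zMzKl3d2ZmZWZniaq7vM3v///93Lqqmaq7vM3d3MurvMzMuXd3ZmZmd3iau7zN3v////7cuqqqq7zN3d3cu6u8zdy6h3ZmZmaIiavM3d7v/////ty6qqqrvN3d3cy7u7zN3LqHZmZnd5mrvN3u7//////+3LqqqrvM3d3czLu7vM3dyodmZ3eIq8ze7//////v//7cuqqqu8zd3d3Mu7u83d3Ll3d3iJm83u///////u7v/ty7qqu8zMzMzczLu8zd7cuYd4iZq93v///////t3e7u3Luqu7zMzLzMzMy8zN7u26iJmaq87v//////7tzN7u7cu7u7u8u7u8zMzMzN3u7cuqqrvM3u/////+7cy7ze7ty7u7u7u6qrzMzMzM3e7u3Lu8zM3e7u7u7t3Muqq83d3Lu6u7uqqau8zMzM3e7//u3d3d3e3d3d3dy7qZmrzN3MuqqqqpmZmrzMzM3e/////+7t3d3MzMzMy7qYiJq7zMuqmZmZmIiau8zM3u///////+7d3Lqqqru7qZiIiau7u6mYiIiHeImrvM3v////////7dzLmYiJq7qpiHd4mqu6mHd3d3d3iaq73v/////////ty7qHd3mquqmId3eJqqqYZmZmZmd4mr3v/////////ty6mWZWeJq6qYd3d4maqphlVVVVZnir3v////7v///ty6mHZUV4mruph3ZneJqqmGVERFVmibzu//7tzM3e7u3KmHdlVniqu6mIdmd4mqqYdUM0RWeKze//7cupq83d3LqYdmZmeau7uph2Zniaqph1QzRFZ5vO7/7bqYiJq8zMuoh2ZmeJq7u6mHZmeJqqqXZEREVom97u7bqHd3iqvMuph3d3d4m7zLqYdmZ4mqqpdlREVnir3u7cqXZmeJq7u6mHd3eImrzMy5h3Z3iaqqmGVVVmeavN3cuYdmZniqu6mHd3d4iavNzLqYd3eJqrqYdlVmeJq8zcupdmVmeJq7qYZmd3iJq83cupiHeImruqh3ZmZ4iavMuph2VWZ4qrupdmZmd4mrzdzLqZiImqu7qYd3d3eJq7uqmHZVZ4mru6l1VmZneKvN3MuqqZmau7upiHd3d4iaqqmHdmZniau7qHVVVVZ4m8zMy7qqqqq7u6qZiHd3eImZmYd2Zniau7uodVVUVWeavMy7qqqru7u7uqqYh3d3iJmYh3ZmeKu8y5hlREREV4q8y7qqqru8zMzLu6mYd2d4iYiHdneJq8y6l1VERERXiru7qqqqu8zN3dzLupmHZniIiId3iau8zLqHVURERGeau7uqmaq7zd3d3dzLqpiHeIiIiIiau8zLqYdlVERVaJqru6mZqrzN3d3d3dy7qpmImZiImqvMzLqYh3ZVRWd4mqu6qpqrzN3d3d7t3cy7qqqZmZmrvMy7qZmIdmVXiJqqu7qqqrvN3d3d3e7d3czLu6qpmqu7u6qYmZiHdm"/>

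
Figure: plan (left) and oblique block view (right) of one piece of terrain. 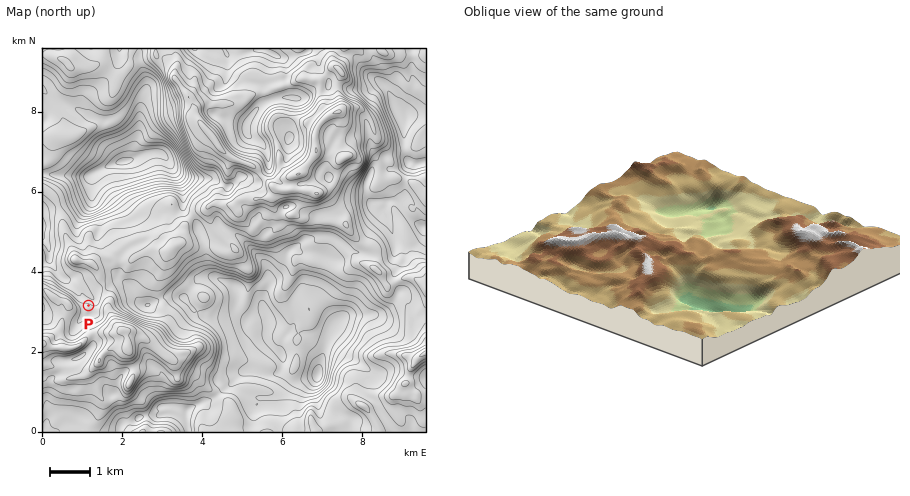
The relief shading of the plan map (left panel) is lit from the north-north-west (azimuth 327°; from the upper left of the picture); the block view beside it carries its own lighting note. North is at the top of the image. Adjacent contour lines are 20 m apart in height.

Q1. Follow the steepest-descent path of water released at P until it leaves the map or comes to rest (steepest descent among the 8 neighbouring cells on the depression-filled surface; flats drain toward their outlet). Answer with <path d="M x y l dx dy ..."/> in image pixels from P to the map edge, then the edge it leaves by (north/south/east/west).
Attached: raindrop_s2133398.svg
<path d="M88 306l4-4 0-4-6-6-2-6-8-8-12 0-8-8-6-10 0-10-2-6-6-6"/>
exit: west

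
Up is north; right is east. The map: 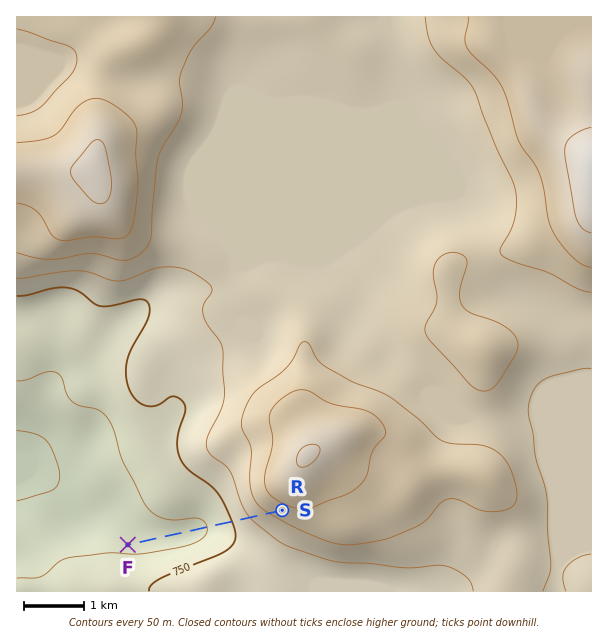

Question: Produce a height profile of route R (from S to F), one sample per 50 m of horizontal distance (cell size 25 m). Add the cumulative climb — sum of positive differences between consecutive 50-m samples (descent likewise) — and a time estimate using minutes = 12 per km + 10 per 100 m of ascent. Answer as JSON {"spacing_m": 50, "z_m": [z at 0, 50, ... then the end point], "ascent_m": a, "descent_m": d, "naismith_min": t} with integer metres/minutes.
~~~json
{"spacing_m": 50, "z_m": [880, 874, 867, 861, 854, 847, 839, 832, 824, 817, 809, 801, 792, 784, 776, 767, 759, 751, 744, 736, 729, 723, 717, 711, 706, 702, 699, 696, 694, 692, 691, 690, 689, 689, 688, 688, 688, 687, 687, 687, 686, 686, 685, 685, 684, 684, 684, 684, 684, 685, 685, 686, 687, 688], "ascent_m": 5, "descent_m": 197, "naismith_min": 32}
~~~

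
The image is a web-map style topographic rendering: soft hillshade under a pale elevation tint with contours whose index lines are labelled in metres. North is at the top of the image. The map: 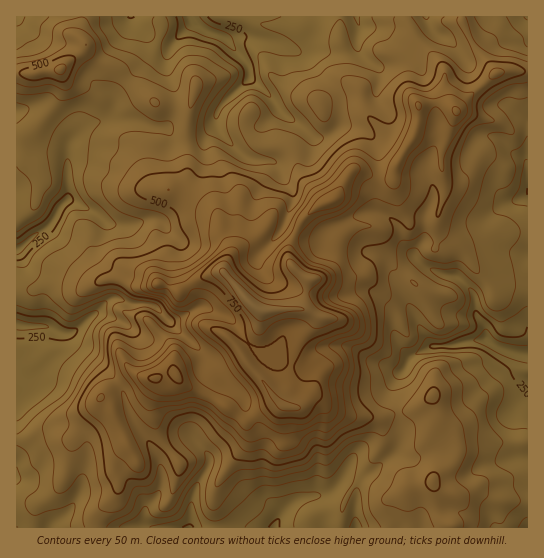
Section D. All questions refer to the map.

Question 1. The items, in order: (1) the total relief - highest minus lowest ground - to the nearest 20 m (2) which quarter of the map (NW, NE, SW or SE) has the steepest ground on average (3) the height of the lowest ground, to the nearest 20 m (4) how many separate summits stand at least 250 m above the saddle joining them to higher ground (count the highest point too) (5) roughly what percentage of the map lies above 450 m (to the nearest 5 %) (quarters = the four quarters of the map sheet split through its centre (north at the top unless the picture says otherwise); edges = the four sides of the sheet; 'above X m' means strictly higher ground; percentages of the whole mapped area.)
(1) The total relief is about 740 m.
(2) The steepest ground, on average, is in the south-west quarter.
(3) The lowest ground is at about 160 m.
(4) Counting only tops that stand 250 m proud, the map has 1 summit.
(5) Roughly 45 % of the ground is higher than 450 m.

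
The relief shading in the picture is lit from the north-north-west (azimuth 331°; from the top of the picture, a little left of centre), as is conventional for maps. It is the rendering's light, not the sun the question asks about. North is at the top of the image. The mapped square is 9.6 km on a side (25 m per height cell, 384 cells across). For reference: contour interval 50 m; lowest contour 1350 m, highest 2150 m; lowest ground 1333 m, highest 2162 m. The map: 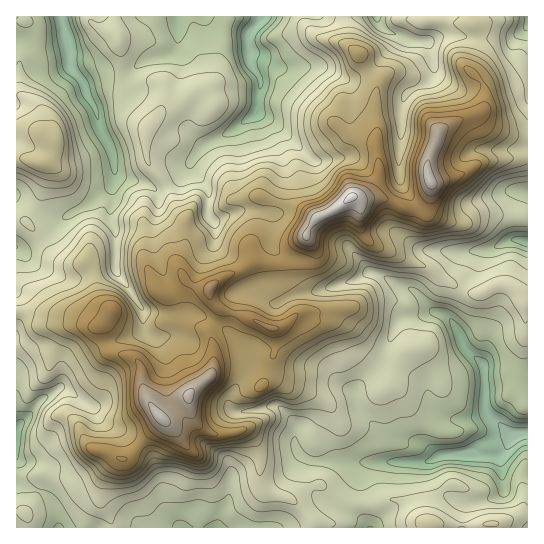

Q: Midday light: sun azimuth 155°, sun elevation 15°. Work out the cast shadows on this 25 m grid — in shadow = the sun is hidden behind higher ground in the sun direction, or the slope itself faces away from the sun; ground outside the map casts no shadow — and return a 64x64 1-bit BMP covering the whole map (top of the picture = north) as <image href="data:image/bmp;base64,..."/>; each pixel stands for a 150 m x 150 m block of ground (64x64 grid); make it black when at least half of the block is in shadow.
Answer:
<image width="64" height="64" href="data:image/bmp;base64,Qk0+AgAAAAAAAD4AAAAoAAAAQAAAAEAAAAABAAEAAAAAAAACAAATCwAAEwsAAAIAAAAAAAAA////AAAAAAAAAAAAAAAAAAAAAAAAAHD4AAAAAAAAcPwAAAAAAAAgfgAAAAAAAAAMAAAAAAAAMAwAAAAAAAD/hMAAAAAAA//2gAAAAAAAf/6AAAAAAAAPz4B8AAAAAAAHwPgAAAAAAAfg8ABwAAAAAHHgAHwAAAAAefgAPwAAAAA/nAAAAAAAAB4GAAAAAAAADAY8AAAAAAAABn4AAAAAAAACPwAAAAAAAAA/gAAAAAAAAD8AAAAAAAAHHwAAAAAAAAcGAAAAAAAAAAAAAAAAAAAAAACAABgAAACAB8AAEAAAAAAf8AAAAP/4AB//wAAAH/wAAB/wAAAf+AEAAfAAAD/4A8AAMAAAMDAD4AAAAAACBAPwAAAAGAcGA8AAAAAfB4YAwAAAAA8HjgDgYAAAAAfOIPBwAAAAA8xw+HgAAAADz3gYfgAAAAAPfIB/AAAAAB9+wH+BgAAAH37Mf/GAAAAPHsz/+MAAAAwc/v/wwAAACAD///DggAAAAP//4ODAAAAA//+A8AAAAAD//wDwAAAAAD/+AeAAAAAAH/AB+ACAAAAP4AH+AIAAAAfeAf/AGAAAAz8B/8BwAAADP4D/wHAAAAM/gP8AAAAAAD+AfgAAAOAAHwB8AAAAYAAGA3vAAAAAAAAD/8AAAAAAAD//gAAAAAMD/4cBAAAAA4f+BAAAAAADz/wAAA=="/>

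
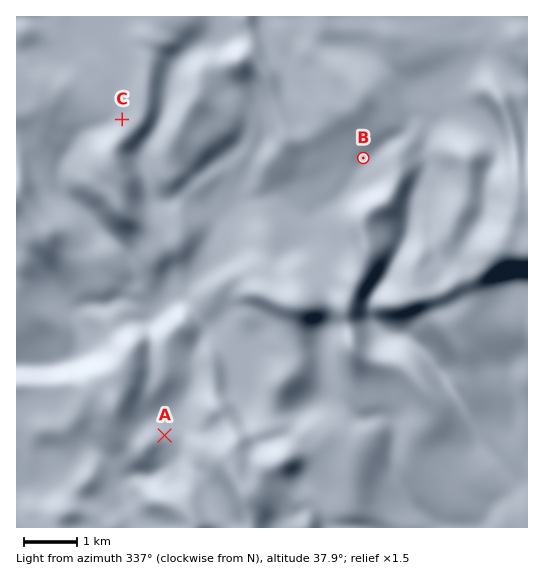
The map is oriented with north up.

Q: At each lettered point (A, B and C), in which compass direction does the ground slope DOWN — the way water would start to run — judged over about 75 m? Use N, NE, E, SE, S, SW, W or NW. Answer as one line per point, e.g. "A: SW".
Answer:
A: NE
B: SE
C: NW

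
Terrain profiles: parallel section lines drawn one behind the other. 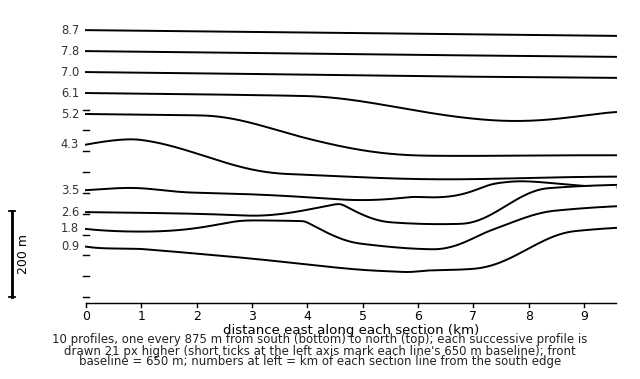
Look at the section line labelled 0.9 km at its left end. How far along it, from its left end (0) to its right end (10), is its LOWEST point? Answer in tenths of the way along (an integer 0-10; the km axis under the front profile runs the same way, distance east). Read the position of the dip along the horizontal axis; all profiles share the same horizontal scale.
6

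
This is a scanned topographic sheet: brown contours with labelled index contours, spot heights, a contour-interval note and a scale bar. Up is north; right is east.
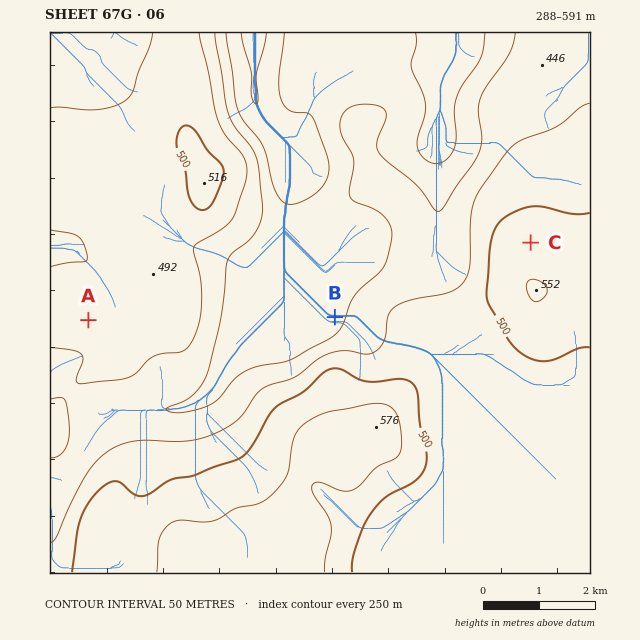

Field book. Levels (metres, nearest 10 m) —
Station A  470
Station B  380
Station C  520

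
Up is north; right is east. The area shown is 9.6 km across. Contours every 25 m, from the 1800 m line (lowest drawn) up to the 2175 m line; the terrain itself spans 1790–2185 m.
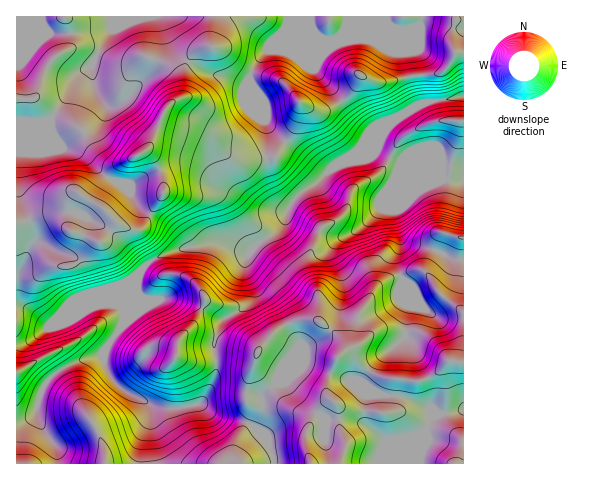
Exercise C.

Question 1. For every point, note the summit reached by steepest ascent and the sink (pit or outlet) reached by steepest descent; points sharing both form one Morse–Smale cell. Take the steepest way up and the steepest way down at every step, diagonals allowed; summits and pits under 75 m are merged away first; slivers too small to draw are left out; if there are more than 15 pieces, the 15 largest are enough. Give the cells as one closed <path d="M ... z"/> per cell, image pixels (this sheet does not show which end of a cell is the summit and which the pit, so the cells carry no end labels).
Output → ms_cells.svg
<path d="M463 16l-159 1 10 15 9 7 10 1 4-3 31 0 36 15 6 32 8 21-25 16-12 18-12 12-26 11-16 10-7-2-37-30-17-18 1 40 3 17 11 20 10 5-10 23-8 7-18 12-9 13-1 14 4 13 0 14-8 10-18 9-3 4-6 18 3 20-1 15-13 26-4 2-25 5-20-2-29-15-12-11-7-13-3-14-26 7-16 9-13 11-6 9-7 24-9 7-10 3 1 40 447-1z"/><path d="M287 16l-176 0-1 16-18 34-14 9-24 40-5 5-7 2-26 0 1 222 9-1 22-15 67-31 31-33 13-8 15-6 36-8 17 2 22 9 6-7 18-12 8-7 10-23-10-5-11-20-3-17-1-40-13-30-4-15 6-13 13-15 2-6 16-15z"/><path d="M304 16l-16 1-2 11-16 15-2 6-10 12-9 19 14 37 10 14 42 35 12 6 9-7 33-14 12-12 12-18 25-16-8-21-6-32-36-15-31 0-4 3-10-1-9-7z"/><path d="M221 242l-11 0-36 8-17 8-11 6-9 14 0 13-11 28-21 31-1 11 9 20 12 11 29 15 20 2 25-5 4-2 13-26 1-15-3-20 6-18 3-4 18-9 8-10 0-14-4-13 0-10 4-10z"/><path d="M110 16l-94 1 1 104 25 1 7-2 5-5 24-40 14-9 18-34z"/><path d="M138 275l-23 22-67 31-22 15-10 1 1 79 9-2 9-7 7-24 11-15 18-11 33-10 22-35 11-28z"/>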